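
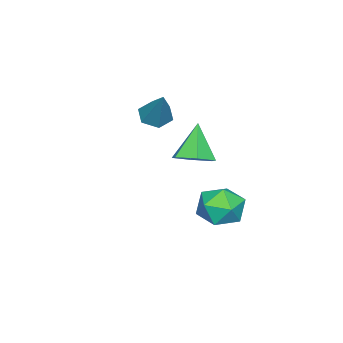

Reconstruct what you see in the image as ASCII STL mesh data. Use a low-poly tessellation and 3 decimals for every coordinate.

solid 
facet normal 0.507 0.161 -0.847
outer loop
vertex 2.797 1.267 1.896
vertex 2.031 1.71 1.522
vertex 2.686 2.214 2.01
endloop
endfacet
facet normal 0.573 -0.031 0.819
outer loop
vertex 2.797 1.267 1.896
vertex 2.686 2.214 2.01
vertex 1.089 1.41 3.098
endloop
endfacet
facet normal 0.507 0.161 -0.847
outer loop
vertex 2.686 2.214 2.01
vertex 2.031 1.71 1.522
vertex 1.921 2.657 1.636
endloop
endfacet
facet normal 0.093 0.731 0.676
outer loop
vertex 2.686 2.214 2.01
vertex 1.921 2.657 1.636
vertex 1.089 1.41 3.098
endloop
endfacet
facet normal 0.506 0.161 -0.847
outer loop
vertex 1.921 2.657 1.636
vertex 2.031 1.71 1.522
vertex 1.266 2.152 1.149
endloop
endfacet
facet normal -0.688 0.697 0.203
outer loop
vertex 1.921 2.657 1.636
vertex 1.266 2.152 1.149
vertex 1.089 1.41 3.098
endloop
endfacet
facet normal 0.506 0.162 -0.847
outer loop
vertex 1.266 2.152 1.149
vertex 2.031 1.71 1.522
vertex 1.376 1.206 1.034
endloop
endfacet
facet normal -0.987 -0.099 -0.127
outer loop
vertex 1.266 2.152 1.149
vertex 1.376 1.206 1.034
vertex 1.089 1.41 3.098
endloop
endfacet
facet normal 0.507 0.161 -0.847
outer loop
vertex 1.376 1.206 1.034
vertex 2.031 1.71 1.522
vertex 2.142 0.763 1.408
endloop
endfacet
facet normal -0.506 -0.862 0.015
outer loop
vertex 1.376 1.206 1.034
vertex 2.142 0.763 1.408
vertex 1.089 1.41 3.098
endloop
endfacet
facet normal 0.507 0.161 -0.847
outer loop
vertex 2.142 0.763 1.408
vertex 2.031 1.71 1.522
vertex 2.797 1.267 1.896
endloop
endfacet
facet normal 0.274 -0.829 0.488
outer loop
vertex 2.142 0.763 1.408
vertex 2.797 1.267 1.896
vertex 1.089 1.41 3.098
endloop
endfacet
facet normal -0.536 0.317 0.782
outer loop
vertex -1.117 2.558 -2.281
vertex -1.549 1.461 -2.133
vertex -0.549 1.786 -1.579
endloop
endfacet
facet normal 0.065 0.697 0.714
outer loop
vertex -1.117 2.558 -2.281
vertex -0.549 1.786 -1.579
vertex 0.068 2.484 -2.316
endloop
endfacet
facet normal 0.064 0.996 0.066
outer loop
vertex -1.117 2.558 -2.281
vertex 0.068 2.484 -2.316
vertex -0.55 2.591 -3.325
endloop
endfacet
facet normal -0.537 0.800 -0.266
outer loop
vertex -1.117 2.558 -2.281
vertex -0.55 2.591 -3.325
vertex -1.549 1.958 -3.212
endloop
endfacet
facet normal -0.908 0.381 0.176
outer loop
vertex -1.117 2.558 -2.281
vertex -1.549 1.958 -3.212
vertex -1.549 1.461 -2.133
endloop
endfacet
facet normal 0.616 0.246 0.749
outer loop
vertex 0.068 2.484 -2.316
vertex -0.549 1.786 -1.579
vertex 0.369 1.342 -2.188
endloop
endfacet
facet normal -0.356 -0.369 0.859
outer loop
vertex -0.549 1.786 -1.579
vertex -1.549 1.461 -2.133
vertex -0.63 0.709 -2.075
endloop
endfacet
facet normal -0.956 -0.266 -0.122
outer loop
vertex -1.549 1.461 -2.133
vertex -1.549 1.958 -3.212
vertex -1.248 0.816 -3.084
endloop
endfacet
facet normal -0.356 0.413 -0.838
outer loop
vertex -1.549 1.958 -3.212
vertex -0.55 2.591 -3.325
vertex -0.631 1.514 -3.821
endloop
endfacet
facet normal 0.615 0.729 -0.300
outer loop
vertex -0.55 2.591 -3.325
vertex 0.068 2.484 -2.316
vertex 0.369 1.839 -3.267
endloop
endfacet
facet normal 0.537 -0.800 0.266
outer loop
vertex -0.063 0.742 -3.119
vertex 0.369 1.342 -2.188
vertex -0.63 0.709 -2.075
endloop
endfacet
facet normal -0.064 -0.996 -0.066
outer loop
vertex -0.063 0.742 -3.119
vertex -0.63 0.709 -2.075
vertex -1.248 0.816 -3.084
endloop
endfacet
facet normal -0.065 -0.697 -0.714
outer loop
vertex -0.063 0.742 -3.119
vertex -1.248 0.816 -3.084
vertex -0.631 1.514 -3.821
endloop
endfacet
facet normal 0.536 -0.317 -0.782
outer loop
vertex -0.063 0.742 -3.119
vertex -0.631 1.514 -3.821
vertex 0.369 1.839 -3.267
endloop
endfacet
facet normal 0.908 -0.381 -0.176
outer loop
vertex -0.063 0.742 -3.119
vertex 0.369 1.839 -3.267
vertex 0.369 1.342 -2.188
endloop
endfacet
facet normal 0.356 -0.413 0.838
outer loop
vertex -0.63 0.709 -2.075
vertex 0.369 1.342 -2.188
vertex -0.549 1.786 -1.579
endloop
endfacet
facet normal -0.615 -0.729 0.300
outer loop
vertex -1.248 0.816 -3.084
vertex -0.63 0.709 -2.075
vertex -1.549 1.461 -2.133
endloop
endfacet
facet normal -0.616 -0.246 -0.749
outer loop
vertex -0.631 1.514 -3.821
vertex -1.248 0.816 -3.084
vertex -1.549 1.958 -3.212
endloop
endfacet
facet normal 0.356 0.369 -0.859
outer loop
vertex 0.369 1.839 -3.267
vertex -0.631 1.514 -3.821
vertex -0.55 2.591 -3.325
endloop
endfacet
facet normal 0.956 0.266 0.122
outer loop
vertex 0.369 1.342 -2.188
vertex 0.369 1.839 -3.267
vertex 0.068 2.484 -2.316
endloop
endfacet
facet normal -0.437 -0.415 -0.798
outer loop
vertex -1.1 -1.594 1.052
vertex -1.585 -2.022 1.54
vertex -1.814 -1.288 1.284
endloop
endfacet
facet normal 0.310 0.916 -0.254
outer loop
vertex -1.1 -1.594 1.052
vertex -1.814 -1.288 1.284
vertex -0.655 -1.138 3.24
endloop
endfacet
facet normal -0.436 -0.415 -0.799
outer loop
vertex -1.814 -1.288 1.284
vertex -1.585 -2.022 1.54
vertex -2.299 -1.716 1.771
endloop
endfacet
facet normal -0.501 0.833 0.233
outer loop
vertex -1.814 -1.288 1.284
vertex -2.299 -1.716 1.771
vertex -0.655 -1.138 3.24
endloop
endfacet
facet normal -0.436 -0.415 -0.799
outer loop
vertex -2.299 -1.716 1.771
vertex -1.585 -2.022 1.54
vertex -2.07 -2.45 2.027
endloop
endfacet
facet normal -0.675 0.046 0.737
outer loop
vertex -2.299 -1.716 1.771
vertex -2.07 -2.45 2.027
vertex -0.655 -1.138 3.24
endloop
endfacet
facet normal -0.436 -0.415 -0.799
outer loop
vertex -2.07 -2.45 2.027
vertex -1.585 -2.022 1.54
vertex -1.357 -2.755 1.796
endloop
endfacet
facet normal -0.037 -0.657 0.753
outer loop
vertex -2.07 -2.45 2.027
vertex -1.357 -2.755 1.796
vertex -0.655 -1.138 3.24
endloop
endfacet
facet normal -0.437 -0.415 -0.798
outer loop
vertex -1.357 -2.755 1.796
vertex -1.585 -2.022 1.54
vertex -0.872 -2.327 1.308
endloop
endfacet
facet normal 0.774 -0.574 0.266
outer loop
vertex -1.357 -2.755 1.796
vertex -0.872 -2.327 1.308
vertex -0.655 -1.138 3.24
endloop
endfacet
facet normal -0.437 -0.415 -0.798
outer loop
vertex -0.872 -2.327 1.308
vertex -1.585 -2.022 1.54
vertex -1.1 -1.594 1.052
endloop
endfacet
facet normal 0.948 0.212 -0.237
outer loop
vertex -0.872 -2.327 1.308
vertex -1.1 -1.594 1.052
vertex -0.655 -1.138 3.24
endloop
endfacet

endsolid


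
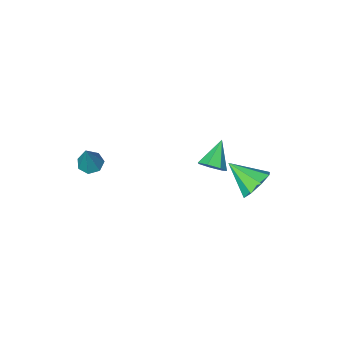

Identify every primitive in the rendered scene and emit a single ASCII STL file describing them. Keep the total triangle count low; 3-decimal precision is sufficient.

solid 
facet normal 0.658 0.448 -0.606
outer loop
vertex -2.449 1.351 -2.265
vertex -2.82 1.144 -2.821
vertex -2.882 1.735 -2.451
endloop
endfacet
facet normal -0.030 0.408 0.913
outer loop
vertex -2.449 1.351 -2.265
vertex -2.882 1.735 -2.451
vertex -3.8 0.476 -1.919
endloop
endfacet
facet normal 0.657 0.448 -0.606
outer loop
vertex -2.882 1.735 -2.451
vertex -2.82 1.144 -2.821
vertex -3.268 1.674 -2.915
endloop
endfacet
facet normal -0.628 0.643 0.438
outer loop
vertex -2.882 1.735 -2.451
vertex -3.268 1.674 -2.915
vertex -3.8 0.476 -1.919
endloop
endfacet
facet normal 0.657 0.448 -0.606
outer loop
vertex -3.268 1.674 -2.915
vertex -2.82 1.144 -2.821
vertex -3.318 1.214 -3.309
endloop
endfacet
facet normal -0.946 0.264 -0.188
outer loop
vertex -3.268 1.674 -2.915
vertex -3.318 1.214 -3.309
vertex -3.8 0.476 -1.919
endloop
endfacet
facet normal 0.657 0.448 -0.606
outer loop
vertex -3.318 1.214 -3.309
vertex -2.82 1.144 -2.821
vertex -2.993 0.701 -3.336
endloop
endfacet
facet normal -0.745 -0.446 -0.495
outer loop
vertex -3.318 1.214 -3.309
vertex -2.993 0.701 -3.336
vertex -3.8 0.476 -1.919
endloop
endfacet
facet normal 0.657 0.448 -0.606
outer loop
vertex -2.993 0.701 -3.336
vertex -2.82 1.144 -2.821
vertex -2.538 0.522 -2.975
endloop
endfacet
facet normal -0.175 -0.952 -0.251
outer loop
vertex -2.993 0.701 -3.336
vertex -2.538 0.522 -2.975
vertex -3.8 0.476 -1.919
endloop
endfacet
facet normal 0.657 0.448 -0.606
outer loop
vertex -2.538 0.522 -2.975
vertex -2.82 1.144 -2.821
vertex -2.296 0.811 -2.499
endloop
endfacet
facet normal 0.333 -0.872 0.360
outer loop
vertex -2.538 0.522 -2.975
vertex -2.296 0.811 -2.499
vertex -3.8 0.476 -1.919
endloop
endfacet
facet normal 0.657 0.449 -0.606
outer loop
vertex -2.296 0.811 -2.499
vertex -2.82 1.144 -2.821
vertex -2.449 1.351 -2.265
endloop
endfacet
facet normal 0.398 -0.267 0.878
outer loop
vertex -2.296 0.811 -2.499
vertex -2.449 1.351 -2.265
vertex -3.8 0.476 -1.919
endloop
endfacet
facet normal -0.287 -0.297 -0.911
outer loop
vertex 2.585 -0.431 -1.642
vertex 2.213 -0.844 -1.39
vertex 2.093 -0.265 -1.541
endloop
endfacet
facet normal 0.304 0.949 -0.081
outer loop
vertex 2.585 -0.431 -1.642
vertex 2.093 -0.265 -1.541
vertex 2.727 -0.316 0.23
endloop
endfacet
facet normal -0.288 -0.297 -0.910
outer loop
vertex 2.093 -0.265 -1.541
vertex 2.213 -0.844 -1.39
vertex 1.691 -0.534 -1.326
endloop
endfacet
facet normal -0.472 0.860 0.194
outer loop
vertex 2.093 -0.265 -1.541
vertex 1.691 -0.534 -1.326
vertex 2.727 -0.316 0.23
endloop
endfacet
facet normal -0.288 -0.298 -0.910
outer loop
vertex 1.691 -0.534 -1.326
vertex 2.213 -0.844 -1.39
vertex 1.683 -1.037 -1.159
endloop
endfacet
facet normal -0.830 0.188 0.526
outer loop
vertex 1.691 -0.534 -1.326
vertex 1.683 -1.037 -1.159
vertex 2.727 -0.316 0.23
endloop
endfacet
facet normal -0.289 -0.296 -0.910
outer loop
vertex 1.683 -1.037 -1.159
vertex 2.213 -0.844 -1.39
vertex 2.073 -1.394 -1.167
endloop
endfacet
facet normal -0.498 -0.558 0.664
outer loop
vertex 1.683 -1.037 -1.159
vertex 2.073 -1.394 -1.167
vertex 2.727 -0.316 0.23
endloop
endfacet
facet normal -0.289 -0.296 -0.911
outer loop
vertex 2.073 -1.394 -1.167
vertex 2.213 -0.844 -1.39
vertex 2.569 -1.336 -1.343
endloop
endfacet
facet normal 0.274 -0.819 0.504
outer loop
vertex 2.073 -1.394 -1.167
vertex 2.569 -1.336 -1.343
vertex 2.727 -0.316 0.23
endloop
endfacet
facet normal -0.288 -0.296 -0.911
outer loop
vertex 2.569 -1.336 -1.343
vertex 2.213 -0.844 -1.39
vertex 2.797 -0.908 -1.554
endloop
endfacet
facet normal 0.902 -0.398 0.167
outer loop
vertex 2.569 -1.336 -1.343
vertex 2.797 -0.908 -1.554
vertex 2.727 -0.316 0.23
endloop
endfacet
facet normal -0.288 -0.296 -0.911
outer loop
vertex 2.797 -0.908 -1.554
vertex 2.213 -0.844 -1.39
vertex 2.585 -0.431 -1.642
endloop
endfacet
facet normal 0.916 0.390 -0.093
outer loop
vertex 2.797 -0.908 -1.554
vertex 2.585 -0.431 -1.642
vertex 2.727 -0.316 0.23
endloop
endfacet
facet normal -0.390 0.752 -0.530
outer loop
vertex -3.015 3.882 -2.481
vertex -3.698 3.362 -2.716
vertex -3.535 3.921 -2.043
endloop
endfacet
facet normal 0.634 0.259 0.729
outer loop
vertex -3.015 3.882 -2.481
vertex -3.535 3.921 -2.043
vertex -3.042 2.098 -1.824
endloop
endfacet
facet normal -0.390 0.753 -0.531
outer loop
vertex -3.535 3.921 -2.043
vertex -3.698 3.362 -2.716
vertex -4.151 3.633 -1.999
endloop
endfacet
facet normal 0.013 0.123 0.992
outer loop
vertex -3.535 3.921 -2.043
vertex -4.151 3.633 -1.999
vertex -3.042 2.098 -1.824
endloop
endfacet
facet normal -0.391 0.751 -0.531
outer loop
vertex -4.151 3.633 -1.999
vertex -3.698 3.362 -2.716
vertex -4.501 3.185 -2.375
endloop
endfacet
facet normal -0.514 -0.279 0.811
outer loop
vertex -4.151 3.633 -1.999
vertex -4.501 3.185 -2.375
vertex -3.042 2.098 -1.824
endloop
endfacet
facet normal -0.391 0.753 -0.530
outer loop
vertex -4.501 3.185 -2.375
vertex -3.698 3.362 -2.716
vertex -4.381 2.842 -2.951
endloop
endfacet
facet normal -0.640 -0.712 0.290
outer loop
vertex -4.501 3.185 -2.375
vertex -4.381 2.842 -2.951
vertex -3.042 2.098 -1.824
endloop
endfacet
facet normal -0.390 0.752 -0.531
outer loop
vertex -4.381 2.842 -2.951
vertex -3.698 3.362 -2.716
vertex -3.861 2.802 -3.389
endloop
endfacet
facet normal -0.291 -0.920 -0.262
outer loop
vertex -4.381 2.842 -2.951
vertex -3.861 2.802 -3.389
vertex -3.042 2.098 -1.824
endloop
endfacet
facet normal -0.391 0.752 -0.531
outer loop
vertex -3.861 2.802 -3.389
vertex -3.698 3.362 -2.716
vertex -3.245 3.091 -3.433
endloop
endfacet
facet normal 0.330 -0.784 -0.526
outer loop
vertex -3.861 2.802 -3.389
vertex -3.245 3.091 -3.433
vertex -3.042 2.098 -1.824
endloop
endfacet
facet normal -0.390 0.752 -0.531
outer loop
vertex -3.245 3.091 -3.433
vertex -3.698 3.362 -2.716
vertex -2.895 3.538 -3.057
endloop
endfacet
facet normal 0.858 -0.382 -0.344
outer loop
vertex -3.245 3.091 -3.433
vertex -2.895 3.538 -3.057
vertex -3.042 2.098 -1.824
endloop
endfacet
facet normal -0.390 0.752 -0.531
outer loop
vertex -2.895 3.538 -3.057
vertex -3.698 3.362 -2.716
vertex -3.015 3.882 -2.481
endloop
endfacet
facet normal 0.983 0.050 0.175
outer loop
vertex -2.895 3.538 -3.057
vertex -3.015 3.882 -2.481
vertex -3.042 2.098 -1.824
endloop
endfacet

endsolid


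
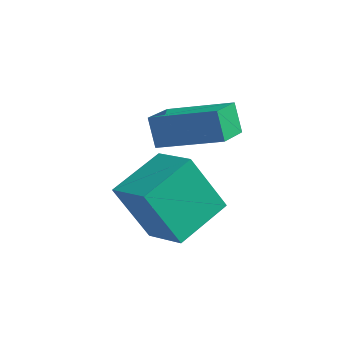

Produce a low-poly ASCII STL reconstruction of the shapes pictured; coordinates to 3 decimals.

solid 
facet normal -0.746 -0.614 -0.259
outer loop
vertex -1.048 0.799 3.95
vertex -1.898 1.918 3.745
vertex -0.726 0.851 2.899
endloop
endfacet
facet normal 0.599 -0.788 0.144
outer loop
vertex 0.818 2.122 3.435
vertex -1.048 0.799 3.95
vertex -0.726 0.851 2.899
endloop
endfacet
facet normal -0.746 -0.614 -0.259
outer loop
vertex -0.726 0.851 2.899
vertex -1.898 1.918 3.745
vertex -1.576 1.97 2.694
endloop
endfacet
facet normal 0.293 0.047 -0.955
outer loop
vertex -1.576 1.97 2.694
vertex 0.818 2.122 3.435
vertex -0.726 0.851 2.899
endloop
endfacet
facet normal -0.293 -0.047 0.955
outer loop
vertex -1.048 0.799 3.95
vertex -0.354 3.189 4.281
vertex -1.898 1.918 3.745
endloop
endfacet
facet normal 0.599 -0.788 0.144
outer loop
vertex 0.496 2.07 4.486
vertex -1.048 0.799 3.95
vertex 0.818 2.122 3.435
endloop
endfacet
facet normal -0.293 -0.047 0.955
outer loop
vertex 0.496 2.07 4.486
vertex -0.354 3.189 4.281
vertex -1.048 0.799 3.95
endloop
endfacet
facet normal -0.599 0.788 -0.144
outer loop
vertex -1.898 1.918 3.745
vertex -0.354 3.189 4.281
vertex -1.576 1.97 2.694
endloop
endfacet
facet normal 0.293 0.047 -0.955
outer loop
vertex -0.032 3.241 3.23
vertex 0.818 2.122 3.435
vertex -1.576 1.97 2.694
endloop
endfacet
facet normal -0.599 0.788 -0.144
outer loop
vertex -1.576 1.97 2.694
vertex -0.354 3.189 4.281
vertex -0.032 3.241 3.23
endloop
endfacet
facet normal 0.746 0.614 0.259
outer loop
vertex -0.032 3.241 3.23
vertex 0.496 2.07 4.486
vertex 0.818 2.122 3.435
endloop
endfacet
facet normal 0.746 0.614 0.259
outer loop
vertex -0.354 3.189 4.281
vertex 0.496 2.07 4.486
vertex -0.032 3.241 3.23
endloop
endfacet
facet normal -0.973 -0.133 -0.188
outer loop
vertex 0.728 -1.326 2.389
vertex 0.342 0.33 3.214
vertex 0.955 -0.334 0.506
endloop
endfacet
facet normal 0.205 -0.876 -0.437
outer loop
vertex 2.298 -0.15 0.766
vertex 0.728 -1.326 2.389
vertex 0.955 -0.334 0.506
endloop
endfacet
facet normal -0.973 -0.133 -0.188
outer loop
vertex 0.955 -0.334 0.506
vertex 0.342 0.33 3.214
vertex 0.569 1.322 1.332
endloop
endfacet
facet normal 0.107 0.464 -0.880
outer loop
vertex 0.569 1.322 1.332
vertex 2.298 -0.15 0.766
vertex 0.955 -0.334 0.506
endloop
endfacet
facet normal -0.107 -0.463 0.880
outer loop
vertex 0.728 -1.326 2.389
vertex 1.685 0.514 3.474
vertex 0.342 0.33 3.214
endloop
endfacet
facet normal 0.204 -0.876 -0.437
outer loop
vertex 2.071 -1.142 2.648
vertex 0.728 -1.326 2.389
vertex 2.298 -0.15 0.766
endloop
endfacet
facet normal -0.106 -0.464 0.880
outer loop
vertex 2.071 -1.142 2.648
vertex 1.685 0.514 3.474
vertex 0.728 -1.326 2.389
endloop
endfacet
facet normal -0.205 0.876 0.437
outer loop
vertex 0.342 0.33 3.214
vertex 1.685 0.514 3.474
vertex 0.569 1.322 1.332
endloop
endfacet
facet normal 0.106 0.463 -0.880
outer loop
vertex 1.912 1.506 1.591
vertex 2.298 -0.15 0.766
vertex 0.569 1.322 1.332
endloop
endfacet
facet normal -0.204 0.876 0.437
outer loop
vertex 0.569 1.322 1.332
vertex 1.685 0.514 3.474
vertex 1.912 1.506 1.591
endloop
endfacet
facet normal 0.973 0.133 0.188
outer loop
vertex 1.912 1.506 1.591
vertex 2.071 -1.142 2.648
vertex 2.298 -0.15 0.766
endloop
endfacet
facet normal 0.973 0.133 0.188
outer loop
vertex 1.685 0.514 3.474
vertex 2.071 -1.142 2.648
vertex 1.912 1.506 1.591
endloop
endfacet

endsolid


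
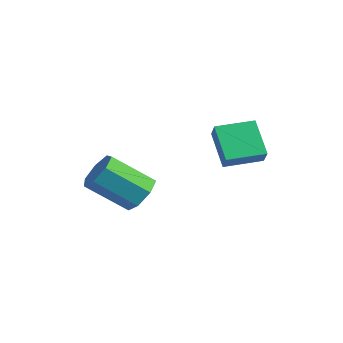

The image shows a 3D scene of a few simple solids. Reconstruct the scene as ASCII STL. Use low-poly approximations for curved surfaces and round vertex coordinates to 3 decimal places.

solid 
facet normal 0.580 0.547 -0.604
outer loop
vertex -0.893 -2.111 -0.986
vertex -1.234 -2.572 -1.731
vertex -1.557 -1.786 -1.33
endloop
endfacet
facet normal 0.010 0.737 0.676
outer loop
vertex -0.893 -2.111 -0.986
vertex -1.557 -1.786 -1.33
vertex -2.165 -3.307 0.336
endloop
endfacet
facet normal 0.011 0.736 0.676
outer loop
vertex -2.165 -3.307 0.336
vertex -1.557 -1.786 -1.33
vertex -2.829 -2.981 -0.008
endloop
endfacet
facet normal -0.581 -0.546 0.604
outer loop
vertex -2.165 -3.307 0.336
vertex -2.829 -2.981 -0.008
vertex -2.506 -3.768 -0.409
endloop
endfacet
facet normal 0.581 0.546 -0.603
outer loop
vertex -1.557 -1.786 -1.33
vertex -1.234 -2.572 -1.731
vertex -1.977 -2.052 -1.976
endloop
endfacet
facet normal -0.630 0.772 0.092
outer loop
vertex -1.557 -1.786 -1.33
vertex -1.977 -2.052 -1.976
vertex -2.829 -2.981 -0.008
endloop
endfacet
facet normal -0.630 0.771 0.091
outer loop
vertex -2.829 -2.981 -0.008
vertex -1.977 -2.052 -1.976
vertex -3.25 -3.248 -0.655
endloop
endfacet
facet normal -0.581 -0.546 0.603
outer loop
vertex -2.829 -2.981 -0.008
vertex -3.25 -3.248 -0.655
vertex -2.506 -3.768 -0.409
endloop
endfacet
facet normal 0.581 0.546 -0.603
outer loop
vertex -1.977 -2.052 -1.976
vertex -1.234 -2.572 -1.731
vertex -1.838 -2.71 -2.438
endloop
endfacet
facet normal -0.796 0.226 -0.562
outer loop
vertex -1.977 -2.052 -1.976
vertex -1.838 -2.71 -2.438
vertex -3.25 -3.248 -0.655
endloop
endfacet
facet normal -0.796 0.226 -0.562
outer loop
vertex -3.25 -3.248 -0.655
vertex -1.838 -2.71 -2.438
vertex -3.111 -3.906 -1.116
endloop
endfacet
facet normal -0.581 -0.546 0.604
outer loop
vertex -3.25 -3.248 -0.655
vertex -3.111 -3.906 -1.116
vertex -2.506 -3.768 -0.409
endloop
endfacet
facet normal 0.581 0.546 -0.603
outer loop
vertex -1.838 -2.71 -2.438
vertex -1.234 -2.572 -1.731
vertex -1.244 -3.264 -2.367
endloop
endfacet
facet normal -0.363 -0.490 -0.793
outer loop
vertex -1.838 -2.71 -2.438
vertex -1.244 -3.264 -2.367
vertex -3.111 -3.906 -1.116
endloop
endfacet
facet normal -0.362 -0.491 -0.792
outer loop
vertex -3.111 -3.906 -1.116
vertex -1.244 -3.264 -2.367
vertex -2.516 -4.46 -1.045
endloop
endfacet
facet normal -0.581 -0.546 0.604
outer loop
vertex -3.111 -3.906 -1.116
vertex -2.516 -4.46 -1.045
vertex -2.506 -3.768 -0.409
endloop
endfacet
facet normal 0.581 0.546 -0.603
outer loop
vertex -1.244 -3.264 -2.367
vertex -1.234 -2.572 -1.731
vertex -0.642 -3.297 -1.817
endloop
endfacet
facet normal 0.344 -0.837 -0.426
outer loop
vertex -1.244 -3.264 -2.367
vertex -0.642 -3.297 -1.817
vertex -2.516 -4.46 -1.045
endloop
endfacet
facet normal 0.344 -0.837 -0.426
outer loop
vertex -2.516 -4.46 -1.045
vertex -0.642 -3.297 -1.817
vertex -1.914 -4.493 -0.495
endloop
endfacet
facet normal -0.581 -0.546 0.603
outer loop
vertex -2.516 -4.46 -1.045
vertex -1.914 -4.493 -0.495
vertex -2.506 -3.768 -0.409
endloop
endfacet
facet normal 0.581 0.546 -0.604
outer loop
vertex -0.642 -3.297 -1.817
vertex -1.234 -2.572 -1.731
vertex -0.486 -2.784 -1.203
endloop
endfacet
facet normal 0.791 -0.553 0.261
outer loop
vertex -0.642 -3.297 -1.817
vertex -0.486 -2.784 -1.203
vertex -1.914 -4.493 -0.495
endloop
endfacet
facet normal 0.791 -0.553 0.261
outer loop
vertex -1.914 -4.493 -0.495
vertex -0.486 -2.784 -1.203
vertex -1.758 -3.98 0.119
endloop
endfacet
facet normal -0.581 -0.546 0.604
outer loop
vertex -1.914 -4.493 -0.495
vertex -1.758 -3.98 0.119
vertex -2.506 -3.768 -0.409
endloop
endfacet
facet normal 0.581 0.546 -0.604
outer loop
vertex -0.486 -2.784 -1.203
vertex -1.234 -2.572 -1.731
vertex -0.893 -2.111 -0.986
endloop
endfacet
facet normal 0.643 0.147 0.752
outer loop
vertex -0.486 -2.784 -1.203
vertex -0.893 -2.111 -0.986
vertex -1.758 -3.98 0.119
endloop
endfacet
facet normal 0.643 0.147 0.752
outer loop
vertex -1.758 -3.98 0.119
vertex -0.893 -2.111 -0.986
vertex -2.165 -3.307 0.336
endloop
endfacet
facet normal -0.581 -0.546 0.604
outer loop
vertex -1.758 -3.98 0.119
vertex -2.165 -3.307 0.336
vertex -2.506 -3.768 -0.409
endloop
endfacet
facet normal -0.711 0.335 0.618
outer loop
vertex 1.271 -1.031 2.582
vertex 2.045 0.423 2.684
vertex 0.795 -0.728 1.869
endloop
endfacet
facet normal -0.469 -0.881 -0.061
outer loop
vertex 2.055 -1.323 0.776
vertex 1.271 -1.031 2.582
vertex 0.795 -0.728 1.869
endloop
endfacet
facet normal -0.712 0.336 0.617
outer loop
vertex 0.795 -0.728 1.869
vertex 2.045 0.423 2.684
vertex 1.569 0.726 1.97
endloop
endfacet
facet normal -0.523 0.333 -0.784
outer loop
vertex 1.569 0.726 1.97
vertex 2.055 -1.323 0.776
vertex 0.795 -0.728 1.869
endloop
endfacet
facet normal 0.523 -0.333 0.784
outer loop
vertex 1.271 -1.031 2.582
vertex 3.305 -0.172 1.591
vertex 2.045 0.423 2.684
endloop
endfacet
facet normal -0.469 -0.881 -0.061
outer loop
vertex 2.531 -1.626 1.49
vertex 1.271 -1.031 2.582
vertex 2.055 -1.323 0.776
endloop
endfacet
facet normal 0.523 -0.333 0.785
outer loop
vertex 2.531 -1.626 1.49
vertex 3.305 -0.172 1.591
vertex 1.271 -1.031 2.582
endloop
endfacet
facet normal 0.469 0.881 0.061
outer loop
vertex 2.045 0.423 2.684
vertex 3.305 -0.172 1.591
vertex 1.569 0.726 1.97
endloop
endfacet
facet normal -0.523 0.333 -0.785
outer loop
vertex 2.829 0.131 0.878
vertex 2.055 -1.323 0.776
vertex 1.569 0.726 1.97
endloop
endfacet
facet normal 0.469 0.881 0.061
outer loop
vertex 1.569 0.726 1.97
vertex 3.305 -0.172 1.591
vertex 2.829 0.131 0.878
endloop
endfacet
facet normal 0.712 -0.336 -0.617
outer loop
vertex 2.829 0.131 0.878
vertex 2.531 -1.626 1.49
vertex 2.055 -1.323 0.776
endloop
endfacet
facet normal 0.711 -0.336 -0.618
outer loop
vertex 3.305 -0.172 1.591
vertex 2.531 -1.626 1.49
vertex 2.829 0.131 0.878
endloop
endfacet

endsolid


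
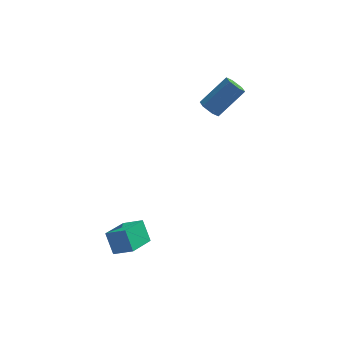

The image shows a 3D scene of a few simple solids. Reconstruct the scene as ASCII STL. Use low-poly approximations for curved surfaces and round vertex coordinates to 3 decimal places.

solid 
facet normal -0.630 -0.396 -0.668
outer loop
vertex 0.659 3.485 1.242
vertex 0.403 3.233 1.633
vertex 0.252 3.72 1.487
endloop
endfacet
facet normal 0.113 0.804 -0.584
outer loop
vertex 0.659 3.485 1.242
vertex 0.252 3.72 1.487
vertex 1.732 4.158 2.376
endloop
endfacet
facet normal 0.113 0.804 -0.584
outer loop
vertex 1.732 4.158 2.376
vertex 0.252 3.72 1.487
vertex 1.325 4.393 2.621
endloop
endfacet
facet normal 0.631 0.397 0.666
outer loop
vertex 1.732 4.158 2.376
vertex 1.325 4.393 2.621
vertex 1.477 3.907 2.767
endloop
endfacet
facet normal -0.632 -0.396 -0.666
outer loop
vertex 0.252 3.72 1.487
vertex 0.403 3.233 1.633
vertex -0.003 3.469 1.878
endloop
endfacet
facet normal -0.608 0.787 0.108
outer loop
vertex 0.252 3.72 1.487
vertex -0.003 3.469 1.878
vertex 1.325 4.393 2.621
endloop
endfacet
facet normal -0.608 0.787 0.108
outer loop
vertex 1.325 4.393 2.621
vertex -0.003 3.469 1.878
vertex 1.07 4.142 3.012
endloop
endfacet
facet normal 0.631 0.397 0.666
outer loop
vertex 1.325 4.393 2.621
vertex 1.07 4.142 3.012
vertex 1.477 3.907 2.767
endloop
endfacet
facet normal -0.632 -0.396 -0.666
outer loop
vertex -0.003 3.469 1.878
vertex 0.403 3.233 1.633
vertex 0.148 2.982 2.024
endloop
endfacet
facet normal -0.721 -0.016 0.692
outer loop
vertex -0.003 3.469 1.878
vertex 0.148 2.982 2.024
vertex 1.07 4.142 3.012
endloop
endfacet
facet normal -0.721 -0.016 0.692
outer loop
vertex 1.07 4.142 3.012
vertex 0.148 2.982 2.024
vertex 1.221 3.655 3.158
endloop
endfacet
facet normal 0.630 0.396 0.668
outer loop
vertex 1.07 4.142 3.012
vertex 1.221 3.655 3.158
vertex 1.477 3.907 2.767
endloop
endfacet
facet normal -0.631 -0.397 -0.666
outer loop
vertex 0.148 2.982 2.024
vertex 0.403 3.233 1.633
vertex 0.555 2.747 1.779
endloop
endfacet
facet normal -0.113 -0.804 0.584
outer loop
vertex 0.148 2.982 2.024
vertex 0.555 2.747 1.779
vertex 1.221 3.655 3.158
endloop
endfacet
facet normal -0.113 -0.804 0.584
outer loop
vertex 1.221 3.655 3.158
vertex 0.555 2.747 1.779
vertex 1.628 3.42 2.913
endloop
endfacet
facet normal 0.630 0.396 0.668
outer loop
vertex 1.221 3.655 3.158
vertex 1.628 3.42 2.913
vertex 1.477 3.907 2.767
endloop
endfacet
facet normal -0.631 -0.397 -0.666
outer loop
vertex 0.555 2.747 1.779
vertex 0.403 3.233 1.633
vertex 0.81 2.998 1.388
endloop
endfacet
facet normal 0.608 -0.787 -0.108
outer loop
vertex 0.555 2.747 1.779
vertex 0.81 2.998 1.388
vertex 1.628 3.42 2.913
endloop
endfacet
facet normal 0.608 -0.787 -0.108
outer loop
vertex 1.628 3.42 2.913
vertex 0.81 2.998 1.388
vertex 1.883 3.671 2.522
endloop
endfacet
facet normal 0.632 0.396 0.666
outer loop
vertex 1.628 3.42 2.913
vertex 1.883 3.671 2.522
vertex 1.477 3.907 2.767
endloop
endfacet
facet normal -0.630 -0.396 -0.668
outer loop
vertex 0.81 2.998 1.388
vertex 0.403 3.233 1.633
vertex 0.659 3.485 1.242
endloop
endfacet
facet normal 0.721 0.016 -0.692
outer loop
vertex 0.81 2.998 1.388
vertex 0.659 3.485 1.242
vertex 1.883 3.671 2.522
endloop
endfacet
facet normal 0.721 0.016 -0.692
outer loop
vertex 1.883 3.671 2.522
vertex 0.659 3.485 1.242
vertex 1.732 4.158 2.376
endloop
endfacet
facet normal 0.632 0.396 0.666
outer loop
vertex 1.883 3.671 2.522
vertex 1.732 4.158 2.376
vertex 1.477 3.907 2.767
endloop
endfacet
facet normal -0.339 0.482 0.808
outer loop
vertex -2.716 -1.866 -1.997
vertex -2.107 -0.649 -2.468
vertex -3.556 -1.635 -2.488
endloop
endfacet
facet normal -0.423 -0.845 0.327
outer loop
vertex -3.193 -2.151 -3.352
vertex -2.716 -1.866 -1.997
vertex -3.556 -1.635 -2.488
endloop
endfacet
facet normal -0.339 0.482 0.808
outer loop
vertex -3.556 -1.635 -2.488
vertex -2.107 -0.649 -2.468
vertex -2.947 -0.418 -2.959
endloop
endfacet
facet normal -0.840 0.231 -0.491
outer loop
vertex -2.947 -0.418 -2.959
vertex -3.193 -2.151 -3.352
vertex -3.556 -1.635 -2.488
endloop
endfacet
facet normal 0.840 -0.231 0.491
outer loop
vertex -2.716 -1.866 -1.997
vertex -1.744 -1.165 -3.332
vertex -2.107 -0.649 -2.468
endloop
endfacet
facet normal -0.423 -0.845 0.327
outer loop
vertex -2.353 -2.382 -2.861
vertex -2.716 -1.866 -1.997
vertex -3.193 -2.151 -3.352
endloop
endfacet
facet normal 0.840 -0.231 0.491
outer loop
vertex -2.353 -2.382 -2.861
vertex -1.744 -1.165 -3.332
vertex -2.716 -1.866 -1.997
endloop
endfacet
facet normal 0.423 0.845 -0.327
outer loop
vertex -2.107 -0.649 -2.468
vertex -1.744 -1.165 -3.332
vertex -2.947 -0.418 -2.959
endloop
endfacet
facet normal -0.840 0.231 -0.491
outer loop
vertex -2.584 -0.934 -3.823
vertex -3.193 -2.151 -3.352
vertex -2.947 -0.418 -2.959
endloop
endfacet
facet normal 0.423 0.845 -0.327
outer loop
vertex -2.947 -0.418 -2.959
vertex -1.744 -1.165 -3.332
vertex -2.584 -0.934 -3.823
endloop
endfacet
facet normal 0.339 -0.482 -0.808
outer loop
vertex -2.584 -0.934 -3.823
vertex -2.353 -2.382 -2.861
vertex -3.193 -2.151 -3.352
endloop
endfacet
facet normal 0.339 -0.482 -0.808
outer loop
vertex -1.744 -1.165 -3.332
vertex -2.353 -2.382 -2.861
vertex -2.584 -0.934 -3.823
endloop
endfacet

endsolid


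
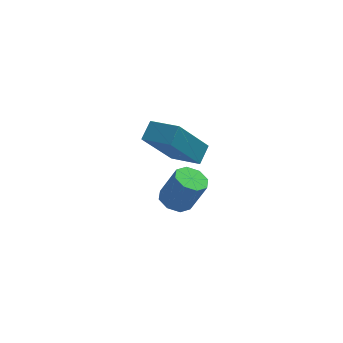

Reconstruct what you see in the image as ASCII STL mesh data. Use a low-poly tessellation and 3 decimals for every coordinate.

solid 
facet normal -0.446 -0.428 0.786
outer loop
vertex 1.08 1.672 2.16
vertex 0.077 2.289 1.927
vertex 0.817 1.063 1.679
endloop
endfacet
facet normal 0.835 -0.514 0.194
outer loop
vertex 1.763 1.971 0.013
vertex 1.08 1.672 2.16
vertex 0.817 1.063 1.679
endloop
endfacet
facet normal -0.446 -0.428 0.786
outer loop
vertex 0.817 1.063 1.679
vertex 0.077 2.289 1.927
vertex -0.186 1.68 1.446
endloop
endfacet
facet normal -0.321 -0.743 -0.587
outer loop
vertex -0.186 1.68 1.446
vertex 1.763 1.971 0.013
vertex 0.817 1.063 1.679
endloop
endfacet
facet normal 0.321 0.743 0.587
outer loop
vertex 1.08 1.672 2.16
vertex 1.023 3.197 0.261
vertex 0.077 2.289 1.927
endloop
endfacet
facet normal 0.835 -0.514 0.194
outer loop
vertex 2.026 2.58 0.494
vertex 1.08 1.672 2.16
vertex 1.763 1.971 0.013
endloop
endfacet
facet normal 0.321 0.743 0.587
outer loop
vertex 2.026 2.58 0.494
vertex 1.023 3.197 0.261
vertex 1.08 1.672 2.16
endloop
endfacet
facet normal -0.835 0.514 -0.194
outer loop
vertex 0.077 2.289 1.927
vertex 1.023 3.197 0.261
vertex -0.186 1.68 1.446
endloop
endfacet
facet normal -0.321 -0.743 -0.587
outer loop
vertex 0.76 2.588 -0.22
vertex 1.763 1.971 0.013
vertex -0.186 1.68 1.446
endloop
endfacet
facet normal -0.835 0.514 -0.194
outer loop
vertex -0.186 1.68 1.446
vertex 1.023 3.197 0.261
vertex 0.76 2.588 -0.22
endloop
endfacet
facet normal 0.446 0.428 -0.786
outer loop
vertex 0.76 2.588 -0.22
vertex 2.026 2.58 0.494
vertex 1.763 1.971 0.013
endloop
endfacet
facet normal 0.446 0.428 -0.786
outer loop
vertex 1.023 3.197 0.261
vertex 2.026 2.58 0.494
vertex 0.76 2.588 -0.22
endloop
endfacet
facet normal -0.410 0.081 -0.909
outer loop
vertex 1.384 3.365 -3.589
vertex 0.837 3.616 -3.32
vertex 1.401 3.868 -3.552
endloop
endfacet
facet normal 0.911 -0.001 -0.412
outer loop
vertex 1.384 3.365 -3.589
vertex 1.401 3.868 -3.552
vertex 1.971 3.252 -2.29
endloop
endfacet
facet normal 0.912 0.001 -0.411
outer loop
vertex 1.971 3.252 -2.29
vertex 1.401 3.868 -3.552
vertex 1.987 3.755 -2.253
endloop
endfacet
facet normal 0.411 -0.080 0.908
outer loop
vertex 1.971 3.252 -2.29
vertex 1.987 3.755 -2.253
vertex 1.423 3.504 -2.02
endloop
endfacet
facet normal -0.409 0.078 -0.909
outer loop
vertex 1.401 3.868 -3.552
vertex 0.837 3.616 -3.32
vertex 1.087 4.224 -3.38
endloop
endfacet
facet normal 0.668 0.705 -0.240
outer loop
vertex 1.401 3.868 -3.552
vertex 1.087 4.224 -3.38
vertex 1.987 3.755 -2.253
endloop
endfacet
facet normal 0.668 0.704 -0.241
outer loop
vertex 1.987 3.755 -2.253
vertex 1.087 4.224 -3.38
vertex 1.673 4.112 -2.081
endloop
endfacet
facet normal 0.410 -0.077 0.909
outer loop
vertex 1.987 3.755 -2.253
vertex 1.673 4.112 -2.081
vertex 1.423 3.504 -2.02
endloop
endfacet
facet normal -0.410 0.079 -0.909
outer loop
vertex 1.087 4.224 -3.38
vertex 0.837 3.616 -3.32
vertex 0.626 4.224 -3.172
endloop
endfacet
facet normal 0.032 0.997 0.071
outer loop
vertex 1.087 4.224 -3.38
vertex 0.626 4.224 -3.172
vertex 1.673 4.112 -2.081
endloop
endfacet
facet normal 0.032 0.997 0.071
outer loop
vertex 1.673 4.112 -2.081
vertex 0.626 4.224 -3.172
vertex 1.213 4.112 -1.873
endloop
endfacet
facet normal 0.411 -0.078 0.908
outer loop
vertex 1.673 4.112 -2.081
vertex 1.213 4.112 -1.873
vertex 1.423 3.504 -2.02
endloop
endfacet
facet normal -0.411 0.078 -0.908
outer loop
vertex 0.626 4.224 -3.172
vertex 0.837 3.616 -3.32
vertex 0.289 3.868 -3.05
endloop
endfacet
facet normal -0.621 0.705 0.342
outer loop
vertex 0.626 4.224 -3.172
vertex 0.289 3.868 -3.05
vertex 1.213 4.112 -1.873
endloop
endfacet
facet normal -0.622 0.704 0.342
outer loop
vertex 1.213 4.112 -1.873
vertex 0.289 3.868 -3.05
vertex 0.876 3.755 -1.751
endloop
endfacet
facet normal 0.411 -0.078 0.908
outer loop
vertex 1.213 4.112 -1.873
vertex 0.876 3.755 -1.751
vertex 1.423 3.504 -2.02
endloop
endfacet
facet normal -0.411 0.080 -0.908
outer loop
vertex 0.289 3.868 -3.05
vertex 0.837 3.616 -3.32
vertex 0.273 3.365 -3.087
endloop
endfacet
facet normal -0.911 -0.001 0.412
outer loop
vertex 0.289 3.868 -3.05
vertex 0.273 3.365 -3.087
vertex 0.876 3.755 -1.751
endloop
endfacet
facet normal -0.912 0.001 0.411
outer loop
vertex 0.876 3.755 -1.751
vertex 0.273 3.365 -3.087
vertex 0.859 3.252 -1.788
endloop
endfacet
facet normal 0.410 -0.081 0.909
outer loop
vertex 0.876 3.755 -1.751
vertex 0.859 3.252 -1.788
vertex 1.423 3.504 -2.02
endloop
endfacet
facet normal -0.410 0.077 -0.909
outer loop
vertex 0.273 3.365 -3.087
vertex 0.837 3.616 -3.32
vertex 0.587 3.008 -3.259
endloop
endfacet
facet normal -0.669 -0.704 0.240
outer loop
vertex 0.273 3.365 -3.087
vertex 0.587 3.008 -3.259
vertex 0.859 3.252 -1.788
endloop
endfacet
facet normal -0.667 -0.705 0.240
outer loop
vertex 0.859 3.252 -1.788
vertex 0.587 3.008 -3.259
vertex 1.173 2.896 -1.96
endloop
endfacet
facet normal 0.409 -0.078 0.909
outer loop
vertex 0.859 3.252 -1.788
vertex 1.173 2.896 -1.96
vertex 1.423 3.504 -2.02
endloop
endfacet
facet normal -0.411 0.078 -0.908
outer loop
vertex 0.587 3.008 -3.259
vertex 0.837 3.616 -3.32
vertex 1.047 3.008 -3.467
endloop
endfacet
facet normal -0.032 -0.997 -0.071
outer loop
vertex 0.587 3.008 -3.259
vertex 1.047 3.008 -3.467
vertex 1.173 2.896 -1.96
endloop
endfacet
facet normal -0.032 -0.997 -0.071
outer loop
vertex 1.173 2.896 -1.96
vertex 1.047 3.008 -3.467
vertex 1.634 2.896 -2.168
endloop
endfacet
facet normal 0.410 -0.079 0.909
outer loop
vertex 1.173 2.896 -1.96
vertex 1.634 2.896 -2.168
vertex 1.423 3.504 -2.02
endloop
endfacet
facet normal -0.411 0.078 -0.908
outer loop
vertex 1.047 3.008 -3.467
vertex 0.837 3.616 -3.32
vertex 1.384 3.365 -3.589
endloop
endfacet
facet normal 0.622 -0.704 -0.342
outer loop
vertex 1.047 3.008 -3.467
vertex 1.384 3.365 -3.589
vertex 1.634 2.896 -2.168
endloop
endfacet
facet normal 0.621 -0.705 -0.342
outer loop
vertex 1.634 2.896 -2.168
vertex 1.384 3.365 -3.589
vertex 1.971 3.252 -2.29
endloop
endfacet
facet normal 0.411 -0.078 0.908
outer loop
vertex 1.634 2.896 -2.168
vertex 1.971 3.252 -2.29
vertex 1.423 3.504 -2.02
endloop
endfacet

endsolid


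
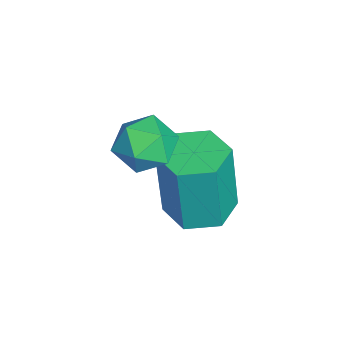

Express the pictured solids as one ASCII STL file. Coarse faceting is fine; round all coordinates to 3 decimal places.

solid 
facet normal -0.031 0.072 -0.997
outer loop
vertex 1.059 -1.81 -1.071
vertex 0.345 -2.342 -1.087
vertex 0.242 -1.46 -1.02
endloop
endfacet
facet normal 0.396 0.917 0.053
outer loop
vertex 1.059 -1.81 -1.071
vertex 0.242 -1.46 -1.02
vertex 1.129 -1.967 1.102
endloop
endfacet
facet normal 0.396 0.917 0.053
outer loop
vertex 1.129 -1.967 1.102
vertex 0.242 -1.46 -1.02
vertex 0.312 -1.617 1.153
endloop
endfacet
facet normal 0.032 -0.071 0.997
outer loop
vertex 1.129 -1.967 1.102
vertex 0.312 -1.617 1.153
vertex 0.415 -2.498 1.087
endloop
endfacet
facet normal -0.033 0.072 -0.997
outer loop
vertex 0.242 -1.46 -1.02
vertex 0.345 -2.342 -1.087
vertex -0.472 -1.992 -1.035
endloop
endfacet
facet normal -0.597 0.799 0.077
outer loop
vertex 0.242 -1.46 -1.02
vertex -0.472 -1.992 -1.035
vertex 0.312 -1.617 1.153
endloop
endfacet
facet normal -0.597 0.799 0.077
outer loop
vertex 0.312 -1.617 1.153
vertex -0.472 -1.992 -1.035
vertex -0.401 -2.148 1.138
endloop
endfacet
facet normal 0.032 -0.071 0.997
outer loop
vertex 0.312 -1.617 1.153
vertex -0.401 -2.148 1.138
vertex 0.415 -2.498 1.087
endloop
endfacet
facet normal -0.033 0.072 -0.997
outer loop
vertex -0.472 -1.992 -1.035
vertex 0.345 -2.342 -1.087
vertex -0.369 -2.873 -1.102
endloop
endfacet
facet normal -0.993 -0.118 0.024
outer loop
vertex -0.472 -1.992 -1.035
vertex -0.369 -2.873 -1.102
vertex -0.401 -2.148 1.138
endloop
endfacet
facet normal -0.993 -0.117 0.024
outer loop
vertex -0.401 -2.148 1.138
vertex -0.369 -2.873 -1.102
vertex -0.299 -3.03 1.071
endloop
endfacet
facet normal 0.031 -0.072 0.997
outer loop
vertex -0.401 -2.148 1.138
vertex -0.299 -3.03 1.071
vertex 0.415 -2.498 1.087
endloop
endfacet
facet normal -0.032 0.071 -0.997
outer loop
vertex -0.369 -2.873 -1.102
vertex 0.345 -2.342 -1.087
vertex 0.448 -3.223 -1.153
endloop
endfacet
facet normal -0.396 -0.917 -0.053
outer loop
vertex -0.369 -2.873 -1.102
vertex 0.448 -3.223 -1.153
vertex -0.299 -3.03 1.071
endloop
endfacet
facet normal -0.396 -0.917 -0.053
outer loop
vertex -0.299 -3.03 1.071
vertex 0.448 -3.223 -1.153
vertex 0.518 -3.38 1.02
endloop
endfacet
facet normal 0.031 -0.072 0.997
outer loop
vertex -0.299 -3.03 1.071
vertex 0.518 -3.38 1.02
vertex 0.415 -2.498 1.087
endloop
endfacet
facet normal -0.032 0.071 -0.997
outer loop
vertex 0.448 -3.223 -1.153
vertex 0.345 -2.342 -1.087
vertex 1.161 -2.692 -1.138
endloop
endfacet
facet normal 0.597 -0.799 -0.077
outer loop
vertex 0.448 -3.223 -1.153
vertex 1.161 -2.692 -1.138
vertex 0.518 -3.38 1.02
endloop
endfacet
facet normal 0.597 -0.799 -0.077
outer loop
vertex 0.518 -3.38 1.02
vertex 1.161 -2.692 -1.138
vertex 1.232 -2.848 1.035
endloop
endfacet
facet normal 0.033 -0.072 0.997
outer loop
vertex 0.518 -3.38 1.02
vertex 1.232 -2.848 1.035
vertex 0.415 -2.498 1.087
endloop
endfacet
facet normal -0.031 0.072 -0.997
outer loop
vertex 1.161 -2.692 -1.138
vertex 0.345 -2.342 -1.087
vertex 1.059 -1.81 -1.071
endloop
endfacet
facet normal 0.993 0.117 -0.024
outer loop
vertex 1.161 -2.692 -1.138
vertex 1.059 -1.81 -1.071
vertex 1.232 -2.848 1.035
endloop
endfacet
facet normal 0.993 0.118 -0.023
outer loop
vertex 1.232 -2.848 1.035
vertex 1.059 -1.81 -1.071
vertex 1.129 -1.967 1.102
endloop
endfacet
facet normal 0.033 -0.072 0.997
outer loop
vertex 1.232 -2.848 1.035
vertex 1.129 -1.967 1.102
vertex 0.415 -2.498 1.087
endloop
endfacet
facet normal -0.066 0.077 0.995
outer loop
vertex 1.342 -3.177 2.64
vertex 0.545 -3.407 2.605
vertex 1.139 -3.981 2.689
endloop
endfacet
facet normal 0.596 -0.102 0.796
outer loop
vertex 1.342 -3.177 2.64
vertex 1.139 -3.981 2.689
vertex 1.791 -3.744 2.231
endloop
endfacet
facet normal 0.840 0.406 0.359
outer loop
vertex 1.342 -3.177 2.64
vertex 1.791 -3.744 2.231
vertex 1.599 -3.024 1.865
endloop
endfacet
facet normal 0.330 0.899 0.287
outer loop
vertex 1.342 -3.177 2.64
vertex 1.599 -3.024 1.865
vertex 0.829 -2.815 2.096
endloop
endfacet
facet normal -0.231 0.696 0.680
outer loop
vertex 1.342 -3.177 2.64
vertex 0.829 -2.815 2.096
vertex 0.545 -3.407 2.605
endloop
endfacet
facet normal 0.559 -0.711 0.427
outer loop
vertex 1.791 -3.744 2.231
vertex 1.139 -3.981 2.689
vertex 1.271 -4.325 1.944
endloop
endfacet
facet normal -0.513 -0.422 0.748
outer loop
vertex 1.139 -3.981 2.689
vertex 0.545 -3.407 2.605
vertex 0.501 -4.116 2.175
endloop
endfacet
facet normal -0.779 0.579 0.239
outer loop
vertex 0.545 -3.407 2.605
vertex 0.829 -2.815 2.096
vertex 0.309 -3.396 1.809
endloop
endfacet
facet normal 0.128 0.909 -0.397
outer loop
vertex 0.829 -2.815 2.096
vertex 1.599 -3.024 1.865
vertex 0.961 -3.159 1.351
endloop
endfacet
facet normal 0.953 0.111 -0.281
outer loop
vertex 1.599 -3.024 1.865
vertex 1.791 -3.744 2.231
vertex 1.555 -3.733 1.435
endloop
endfacet
facet normal -0.330 -0.899 -0.287
outer loop
vertex 0.758 -3.963 1.4
vertex 1.271 -4.325 1.944
vertex 0.501 -4.116 2.175
endloop
endfacet
facet normal -0.840 -0.406 -0.359
outer loop
vertex 0.758 -3.963 1.4
vertex 0.501 -4.116 2.175
vertex 0.309 -3.396 1.809
endloop
endfacet
facet normal -0.596 0.102 -0.796
outer loop
vertex 0.758 -3.963 1.4
vertex 0.309 -3.396 1.809
vertex 0.961 -3.159 1.351
endloop
endfacet
facet normal 0.066 -0.077 -0.995
outer loop
vertex 0.758 -3.963 1.4
vertex 0.961 -3.159 1.351
vertex 1.555 -3.733 1.435
endloop
endfacet
facet normal 0.231 -0.696 -0.680
outer loop
vertex 0.758 -3.963 1.4
vertex 1.555 -3.733 1.435
vertex 1.271 -4.325 1.944
endloop
endfacet
facet normal -0.128 -0.909 0.397
outer loop
vertex 0.501 -4.116 2.175
vertex 1.271 -4.325 1.944
vertex 1.139 -3.981 2.689
endloop
endfacet
facet normal -0.953 -0.111 0.281
outer loop
vertex 0.309 -3.396 1.809
vertex 0.501 -4.116 2.175
vertex 0.545 -3.407 2.605
endloop
endfacet
facet normal -0.559 0.711 -0.427
outer loop
vertex 0.961 -3.159 1.351
vertex 0.309 -3.396 1.809
vertex 0.829 -2.815 2.096
endloop
endfacet
facet normal 0.513 0.422 -0.748
outer loop
vertex 1.555 -3.733 1.435
vertex 0.961 -3.159 1.351
vertex 1.599 -3.024 1.865
endloop
endfacet
facet normal 0.779 -0.579 -0.239
outer loop
vertex 1.271 -4.325 1.944
vertex 1.555 -3.733 1.435
vertex 1.791 -3.744 2.231
endloop
endfacet

endsolid


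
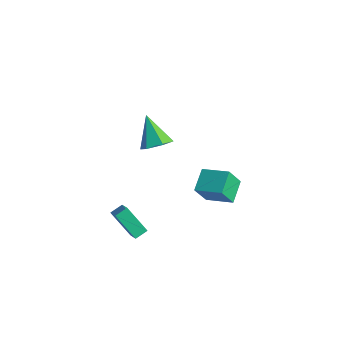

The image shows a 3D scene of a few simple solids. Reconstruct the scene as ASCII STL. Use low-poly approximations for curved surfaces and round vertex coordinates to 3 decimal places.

solid 
facet normal -0.897 -0.333 -0.291
outer loop
vertex -1.209 0.498 -3.519
vertex -1.884 1.743 -2.865
vertex -1.061 1.3 -4.895
endloop
endfacet
facet normal 0.433 -0.798 -0.419
outer loop
vertex 0.544 1.897 -4.375
vertex -1.209 0.498 -3.519
vertex -1.061 1.3 -4.895
endloop
endfacet
facet normal -0.897 -0.334 -0.291
outer loop
vertex -1.061 1.3 -4.895
vertex -1.884 1.743 -2.865
vertex -1.736 2.545 -4.242
endloop
endfacet
facet normal 0.092 0.501 -0.860
outer loop
vertex -1.736 2.545 -4.242
vertex 0.544 1.897 -4.375
vertex -1.061 1.3 -4.895
endloop
endfacet
facet normal -0.092 -0.502 0.860
outer loop
vertex -1.209 0.498 -3.519
vertex -0.279 2.34 -2.345
vertex -1.884 1.743 -2.865
endloop
endfacet
facet normal 0.433 -0.798 -0.419
outer loop
vertex 0.396 1.095 -2.998
vertex -1.209 0.498 -3.519
vertex 0.544 1.897 -4.375
endloop
endfacet
facet normal -0.093 -0.501 0.860
outer loop
vertex 0.396 1.095 -2.998
vertex -0.279 2.34 -2.345
vertex -1.209 0.498 -3.519
endloop
endfacet
facet normal -0.433 0.799 0.419
outer loop
vertex -1.884 1.743 -2.865
vertex -0.279 2.34 -2.345
vertex -1.736 2.545 -4.242
endloop
endfacet
facet normal 0.092 0.502 -0.860
outer loop
vertex -0.131 3.142 -3.721
vertex 0.544 1.897 -4.375
vertex -1.736 2.545 -4.242
endloop
endfacet
facet normal -0.433 0.798 0.419
outer loop
vertex -1.736 2.545 -4.242
vertex -0.279 2.34 -2.345
vertex -0.131 3.142 -3.721
endloop
endfacet
facet normal 0.897 0.334 0.291
outer loop
vertex -0.131 3.142 -3.721
vertex 0.396 1.095 -2.998
vertex 0.544 1.897 -4.375
endloop
endfacet
facet normal 0.897 0.334 0.291
outer loop
vertex -0.279 2.34 -2.345
vertex 0.396 1.095 -2.998
vertex -0.131 3.142 -3.721
endloop
endfacet
facet normal -0.716 -0.143 0.683
outer loop
vertex -1.98 -4.804 -2.754
vertex -1.841 -4.045 -2.449
vertex -3.159 -4.148 -3.853
endloop
endfacet
facet normal -0.167 -0.915 -0.367
outer loop
vertex -1.799 -3.875 -5.151
vertex -1.98 -4.804 -2.754
vertex -3.159 -4.148 -3.853
endloop
endfacet
facet normal -0.716 -0.144 0.683
outer loop
vertex -3.159 -4.148 -3.853
vertex -1.841 -4.045 -2.449
vertex -3.021 -3.389 -3.548
endloop
endfacet
facet normal -0.678 0.377 -0.631
outer loop
vertex -3.021 -3.389 -3.548
vertex -1.799 -3.875 -5.151
vertex -3.159 -4.148 -3.853
endloop
endfacet
facet normal 0.678 -0.378 0.631
outer loop
vertex -1.98 -4.804 -2.754
vertex -0.481 -3.772 -3.747
vertex -1.841 -4.045 -2.449
endloop
endfacet
facet normal -0.167 -0.915 -0.367
outer loop
vertex -0.619 -4.531 -4.052
vertex -1.98 -4.804 -2.754
vertex -1.799 -3.875 -5.151
endloop
endfacet
facet normal 0.678 -0.377 0.631
outer loop
vertex -0.619 -4.531 -4.052
vertex -0.481 -3.772 -3.747
vertex -1.98 -4.804 -2.754
endloop
endfacet
facet normal 0.167 0.915 0.367
outer loop
vertex -1.841 -4.045 -2.449
vertex -0.481 -3.772 -3.747
vertex -3.021 -3.389 -3.548
endloop
endfacet
facet normal -0.678 0.378 -0.631
outer loop
vertex -1.66 -3.116 -4.846
vertex -1.799 -3.875 -5.151
vertex -3.021 -3.389 -3.548
endloop
endfacet
facet normal 0.167 0.915 0.367
outer loop
vertex -3.021 -3.389 -3.548
vertex -0.481 -3.772 -3.747
vertex -1.66 -3.116 -4.846
endloop
endfacet
facet normal 0.716 0.143 -0.683
outer loop
vertex -1.66 -3.116 -4.846
vertex -0.619 -4.531 -4.052
vertex -1.799 -3.875 -5.151
endloop
endfacet
facet normal 0.716 0.144 -0.683
outer loop
vertex -0.481 -3.772 -3.747
vertex -0.619 -4.531 -4.052
vertex -1.66 -3.116 -4.846
endloop
endfacet
facet normal 0.640 -0.202 -0.741
outer loop
vertex -0.463 -2.574 3.33
vertex -1.148 -2.406 2.693
vertex -0.586 -1.697 2.985
endloop
endfacet
facet normal 0.464 0.380 0.800
outer loop
vertex -0.463 -2.574 3.33
vertex -0.586 -1.697 2.985
vertex -2.452 -1.994 4.207
endloop
endfacet
facet normal 0.640 -0.201 -0.742
outer loop
vertex -0.586 -1.697 2.985
vertex -1.148 -2.406 2.693
vertex -1.271 -1.529 2.349
endloop
endfacet
facet normal 0.008 0.969 0.247
outer loop
vertex -0.586 -1.697 2.985
vertex -1.271 -1.529 2.349
vertex -2.452 -1.994 4.207
endloop
endfacet
facet normal 0.639 -0.201 -0.742
outer loop
vertex -1.271 -1.529 2.349
vertex -1.148 -2.406 2.693
vertex -1.833 -2.237 2.057
endloop
endfacet
facet normal -0.695 0.665 -0.275
outer loop
vertex -1.271 -1.529 2.349
vertex -1.833 -2.237 2.057
vertex -2.452 -1.994 4.207
endloop
endfacet
facet normal 0.640 -0.201 -0.742
outer loop
vertex -1.833 -2.237 2.057
vertex -1.148 -2.406 2.693
vertex -1.709 -3.114 2.401
endloop
endfacet
facet normal -0.942 -0.229 -0.245
outer loop
vertex -1.833 -2.237 2.057
vertex -1.709 -3.114 2.401
vertex -2.452 -1.994 4.207
endloop
endfacet
facet normal 0.640 -0.201 -0.741
outer loop
vertex -1.709 -3.114 2.401
vertex -1.148 -2.406 2.693
vertex -1.024 -3.282 3.038
endloop
endfacet
facet normal -0.486 -0.818 0.307
outer loop
vertex -1.709 -3.114 2.401
vertex -1.024 -3.282 3.038
vertex -2.452 -1.994 4.207
endloop
endfacet
facet normal 0.640 -0.201 -0.741
outer loop
vertex -1.024 -3.282 3.038
vertex -1.148 -2.406 2.693
vertex -0.463 -2.574 3.33
endloop
endfacet
facet normal 0.216 -0.514 0.830
outer loop
vertex -1.024 -3.282 3.038
vertex -0.463 -2.574 3.33
vertex -2.452 -1.994 4.207
endloop
endfacet

endsolid


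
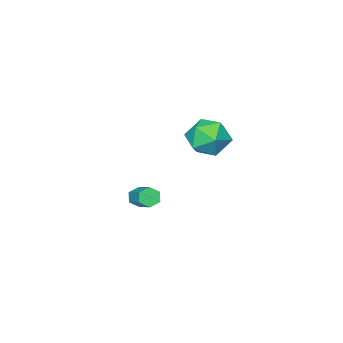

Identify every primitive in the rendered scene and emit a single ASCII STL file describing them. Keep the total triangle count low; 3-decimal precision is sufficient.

solid 
facet normal 0.028 0.985 -0.168
outer loop
vertex 3.533 1.547 1.775
vertex 2.598 1.707 2.558
vertex 3.758 1.744 2.968
endloop
endfacet
facet normal 0.676 0.696 -0.242
outer loop
vertex 3.533 1.547 1.775
vertex 3.758 1.744 2.968
vertex 4.406 0.9 2.351
endloop
endfacet
facet normal 0.636 0.193 -0.747
outer loop
vertex 3.533 1.547 1.775
vertex 4.406 0.9 2.351
vertex 3.647 0.341 1.561
endloop
endfacet
facet normal -0.036 0.171 -0.985
outer loop
vertex 3.533 1.547 1.775
vertex 3.647 0.341 1.561
vertex 2.53 0.84 1.689
endloop
endfacet
facet normal -0.412 0.661 -0.627
outer loop
vertex 3.533 1.547 1.775
vertex 2.53 0.84 1.689
vertex 2.598 1.707 2.558
endloop
endfacet
facet normal 0.847 0.377 0.374
outer loop
vertex 4.406 0.9 2.351
vertex 3.758 1.744 2.968
vertex 4.01 0.66 3.491
endloop
endfacet
facet normal -0.201 0.846 0.493
outer loop
vertex 3.758 1.744 2.968
vertex 2.598 1.707 2.558
vertex 2.893 1.159 3.619
endloop
endfacet
facet normal -0.913 0.322 -0.250
outer loop
vertex 2.598 1.707 2.558
vertex 2.53 0.84 1.689
vertex 2.134 0.6 2.829
endloop
endfacet
facet normal -0.305 -0.470 -0.828
outer loop
vertex 2.53 0.84 1.689
vertex 3.647 0.341 1.561
vertex 2.782 -0.244 2.212
endloop
endfacet
facet normal 0.783 -0.437 -0.443
outer loop
vertex 3.647 0.341 1.561
vertex 4.406 0.9 2.351
vertex 3.942 -0.207 2.622
endloop
endfacet
facet normal 0.036 -0.171 0.985
outer loop
vertex 3.007 -0.047 3.405
vertex 4.01 0.66 3.491
vertex 2.893 1.159 3.619
endloop
endfacet
facet normal -0.636 -0.193 0.747
outer loop
vertex 3.007 -0.047 3.405
vertex 2.893 1.159 3.619
vertex 2.134 0.6 2.829
endloop
endfacet
facet normal -0.676 -0.696 0.242
outer loop
vertex 3.007 -0.047 3.405
vertex 2.134 0.6 2.829
vertex 2.782 -0.244 2.212
endloop
endfacet
facet normal -0.028 -0.985 0.168
outer loop
vertex 3.007 -0.047 3.405
vertex 2.782 -0.244 2.212
vertex 3.942 -0.207 2.622
endloop
endfacet
facet normal 0.412 -0.661 0.627
outer loop
vertex 3.007 -0.047 3.405
vertex 3.942 -0.207 2.622
vertex 4.01 0.66 3.491
endloop
endfacet
facet normal 0.305 0.470 0.828
outer loop
vertex 2.893 1.159 3.619
vertex 4.01 0.66 3.491
vertex 3.758 1.744 2.968
endloop
endfacet
facet normal -0.783 0.437 0.443
outer loop
vertex 2.134 0.6 2.829
vertex 2.893 1.159 3.619
vertex 2.598 1.707 2.558
endloop
endfacet
facet normal -0.847 -0.377 -0.374
outer loop
vertex 2.782 -0.244 2.212
vertex 2.134 0.6 2.829
vertex 2.53 0.84 1.689
endloop
endfacet
facet normal 0.201 -0.846 -0.493
outer loop
vertex 3.942 -0.207 2.622
vertex 2.782 -0.244 2.212
vertex 3.647 0.341 1.561
endloop
endfacet
facet normal 0.913 -0.322 0.250
outer loop
vertex 4.01 0.66 3.491
vertex 3.942 -0.207 2.622
vertex 4.406 0.9 2.351
endloop
endfacet
facet normal -0.319 -0.807 -0.497
outer loop
vertex 3.528 -4.805 -3.67
vertex 3.147 -4.448 -4.005
vertex 3.725 -4.555 -4.202
endloop
endfacet
facet normal 0.893 -0.432 0.127
outer loop
vertex 3.528 -4.805 -3.67
vertex 3.725 -4.555 -4.202
vertex 4.113 -3.329 -2.76
endloop
endfacet
facet normal 0.892 -0.434 0.129
outer loop
vertex 4.113 -3.329 -2.76
vertex 3.725 -4.555 -4.202
vertex 4.311 -3.08 -3.293
endloop
endfacet
facet normal 0.321 0.807 0.496
outer loop
vertex 4.113 -3.329 -2.76
vertex 4.311 -3.08 -3.293
vertex 3.733 -2.972 -3.095
endloop
endfacet
facet normal -0.319 -0.807 -0.497
outer loop
vertex 3.725 -4.555 -4.202
vertex 3.147 -4.448 -4.005
vertex 3.344 -4.198 -4.537
endloop
endfacet
facet normal 0.722 0.132 -0.680
outer loop
vertex 3.725 -4.555 -4.202
vertex 3.344 -4.198 -4.537
vertex 4.311 -3.08 -3.293
endloop
endfacet
facet normal 0.721 0.133 -0.680
outer loop
vertex 4.311 -3.08 -3.293
vertex 3.344 -4.198 -4.537
vertex 3.93 -2.722 -3.627
endloop
endfacet
facet normal 0.321 0.806 0.498
outer loop
vertex 4.311 -3.08 -3.293
vertex 3.93 -2.722 -3.627
vertex 3.733 -2.972 -3.095
endloop
endfacet
facet normal -0.319 -0.807 -0.497
outer loop
vertex 3.344 -4.198 -4.537
vertex 3.147 -4.448 -4.005
vertex 2.767 -4.091 -4.34
endloop
endfacet
facet normal -0.171 0.565 -0.807
outer loop
vertex 3.344 -4.198 -4.537
vertex 2.767 -4.091 -4.34
vertex 3.93 -2.722 -3.627
endloop
endfacet
facet normal -0.170 0.565 -0.807
outer loop
vertex 3.93 -2.722 -3.627
vertex 2.767 -4.091 -4.34
vertex 3.352 -2.615 -3.43
endloop
endfacet
facet normal 0.319 0.807 0.497
outer loop
vertex 3.93 -2.722 -3.627
vertex 3.352 -2.615 -3.43
vertex 3.733 -2.972 -3.095
endloop
endfacet
facet normal -0.321 -0.807 -0.496
outer loop
vertex 2.767 -4.091 -4.34
vertex 3.147 -4.448 -4.005
vertex 2.569 -4.34 -3.807
endloop
endfacet
facet normal -0.892 0.433 -0.129
outer loop
vertex 2.767 -4.091 -4.34
vertex 2.569 -4.34 -3.807
vertex 3.352 -2.615 -3.43
endloop
endfacet
facet normal -0.892 0.433 -0.127
outer loop
vertex 3.352 -2.615 -3.43
vertex 2.569 -4.34 -3.807
vertex 3.155 -2.865 -2.898
endloop
endfacet
facet normal 0.319 0.807 0.497
outer loop
vertex 3.352 -2.615 -3.43
vertex 3.155 -2.865 -2.898
vertex 3.733 -2.972 -3.095
endloop
endfacet
facet normal -0.321 -0.806 -0.498
outer loop
vertex 2.569 -4.34 -3.807
vertex 3.147 -4.448 -4.005
vertex 2.95 -4.698 -3.473
endloop
endfacet
facet normal -0.721 -0.133 0.680
outer loop
vertex 2.569 -4.34 -3.807
vertex 2.95 -4.698 -3.473
vertex 3.155 -2.865 -2.898
endloop
endfacet
facet normal -0.722 -0.132 0.680
outer loop
vertex 3.155 -2.865 -2.898
vertex 2.95 -4.698 -3.473
vertex 3.536 -3.222 -2.563
endloop
endfacet
facet normal 0.319 0.807 0.497
outer loop
vertex 3.155 -2.865 -2.898
vertex 3.536 -3.222 -2.563
vertex 3.733 -2.972 -3.095
endloop
endfacet
facet normal -0.319 -0.807 -0.497
outer loop
vertex 2.95 -4.698 -3.473
vertex 3.147 -4.448 -4.005
vertex 3.528 -4.805 -3.67
endloop
endfacet
facet normal 0.170 -0.565 0.807
outer loop
vertex 2.95 -4.698 -3.473
vertex 3.528 -4.805 -3.67
vertex 3.536 -3.222 -2.563
endloop
endfacet
facet normal 0.171 -0.565 0.807
outer loop
vertex 3.536 -3.222 -2.563
vertex 3.528 -4.805 -3.67
vertex 4.113 -3.329 -2.76
endloop
endfacet
facet normal 0.319 0.807 0.497
outer loop
vertex 3.536 -3.222 -2.563
vertex 4.113 -3.329 -2.76
vertex 3.733 -2.972 -3.095
endloop
endfacet

endsolid


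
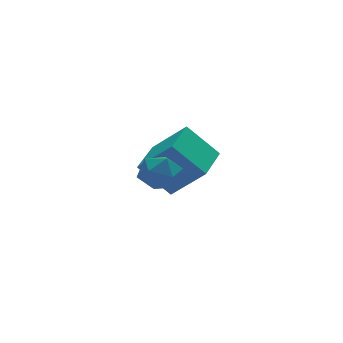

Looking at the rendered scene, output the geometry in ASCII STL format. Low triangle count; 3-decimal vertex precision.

solid 
facet normal -0.646 -0.761 -0.066
outer loop
vertex 0.263 1.27 2.586
vertex -0.489 1.996 1.567
vertex 1.047 0.69 1.595
endloop
endfacet
facet normal 0.515 -0.497 0.698
outer loop
vertex 2.009 1.824 1.693
vertex 0.263 1.27 2.586
vertex 1.047 0.69 1.595
endloop
endfacet
facet normal -0.646 -0.761 -0.066
outer loop
vertex 1.047 0.69 1.595
vertex -0.489 1.996 1.567
vertex 0.295 1.417 0.576
endloop
endfacet
facet normal 0.564 -0.417 -0.713
outer loop
vertex 0.295 1.417 0.576
vertex 2.009 1.824 1.693
vertex 1.047 0.69 1.595
endloop
endfacet
facet normal -0.564 0.417 0.713
outer loop
vertex 0.263 1.27 2.586
vertex 0.473 3.13 1.665
vertex -0.489 1.996 1.567
endloop
endfacet
facet normal 0.515 -0.498 0.698
outer loop
vertex 1.225 2.403 2.684
vertex 0.263 1.27 2.586
vertex 2.009 1.824 1.693
endloop
endfacet
facet normal -0.564 0.417 0.713
outer loop
vertex 1.225 2.403 2.684
vertex 0.473 3.13 1.665
vertex 0.263 1.27 2.586
endloop
endfacet
facet normal -0.515 0.497 -0.698
outer loop
vertex -0.489 1.996 1.567
vertex 0.473 3.13 1.665
vertex 0.295 1.417 0.576
endloop
endfacet
facet normal 0.564 -0.417 -0.713
outer loop
vertex 1.257 2.55 0.674
vertex 2.009 1.824 1.693
vertex 0.295 1.417 0.576
endloop
endfacet
facet normal -0.515 0.497 -0.698
outer loop
vertex 0.295 1.417 0.576
vertex 0.473 3.13 1.665
vertex 1.257 2.55 0.674
endloop
endfacet
facet normal 0.645 0.761 0.066
outer loop
vertex 1.257 2.55 0.674
vertex 1.225 2.403 2.684
vertex 2.009 1.824 1.693
endloop
endfacet
facet normal 0.646 0.761 0.066
outer loop
vertex 0.473 3.13 1.665
vertex 1.225 2.403 2.684
vertex 1.257 2.55 0.674
endloop
endfacet
facet normal -0.893 0.122 0.433
outer loop
vertex -1.644 -0.738 2.712
vertex -1.5 -1.219 3.144
vertex -1.346 -0.59 3.285
endloop
endfacet
facet normal -0.660 0.735 0.153
outer loop
vertex -1.644 -0.738 2.712
vertex -1.346 -0.59 3.285
vertex -1.15 -0.297 2.724
endloop
endfacet
facet normal -0.552 0.633 -0.543
outer loop
vertex -1.644 -0.738 2.712
vertex -1.15 -0.297 2.724
vertex -1.183 -0.744 2.237
endloop
endfacet
facet normal -0.717 -0.043 -0.696
outer loop
vertex -1.644 -0.738 2.712
vertex -1.183 -0.744 2.237
vertex -1.4 -1.314 2.496
endloop
endfacet
facet normal -0.929 -0.359 -0.091
outer loop
vertex -1.644 -0.738 2.712
vertex -1.4 -1.314 2.496
vertex -1.5 -1.219 3.144
endloop
endfacet
facet normal -0.031 0.890 0.454
outer loop
vertex -1.15 -0.297 2.724
vertex -1.346 -0.59 3.285
vertex -0.7 -0.506 3.164
endloop
endfacet
facet normal -0.409 -0.103 0.907
outer loop
vertex -1.346 -0.59 3.285
vertex -1.5 -1.219 3.144
vertex -0.917 -1.076 3.423
endloop
endfacet
facet normal -0.466 -0.883 0.057
outer loop
vertex -1.5 -1.219 3.144
vertex -1.4 -1.314 2.496
vertex -0.95 -1.523 2.936
endloop
endfacet
facet normal -0.124 -0.371 -0.920
outer loop
vertex -1.4 -1.314 2.496
vertex -1.183 -0.744 2.237
vertex -0.754 -1.23 2.375
endloop
endfacet
facet normal 0.145 0.724 -0.674
outer loop
vertex -1.183 -0.744 2.237
vertex -1.15 -0.297 2.724
vertex -0.6 -0.601 2.516
endloop
endfacet
facet normal 0.717 0.043 0.696
outer loop
vertex -0.456 -1.082 2.948
vertex -0.7 -0.506 3.164
vertex -0.917 -1.076 3.423
endloop
endfacet
facet normal 0.552 -0.633 0.543
outer loop
vertex -0.456 -1.082 2.948
vertex -0.917 -1.076 3.423
vertex -0.95 -1.523 2.936
endloop
endfacet
facet normal 0.660 -0.735 -0.153
outer loop
vertex -0.456 -1.082 2.948
vertex -0.95 -1.523 2.936
vertex -0.754 -1.23 2.375
endloop
endfacet
facet normal 0.893 -0.122 -0.433
outer loop
vertex -0.456 -1.082 2.948
vertex -0.754 -1.23 2.375
vertex -0.6 -0.601 2.516
endloop
endfacet
facet normal 0.929 0.359 0.091
outer loop
vertex -0.456 -1.082 2.948
vertex -0.6 -0.601 2.516
vertex -0.7 -0.506 3.164
endloop
endfacet
facet normal 0.124 0.371 0.920
outer loop
vertex -0.917 -1.076 3.423
vertex -0.7 -0.506 3.164
vertex -1.346 -0.59 3.285
endloop
endfacet
facet normal -0.145 -0.724 0.674
outer loop
vertex -0.95 -1.523 2.936
vertex -0.917 -1.076 3.423
vertex -1.5 -1.219 3.144
endloop
endfacet
facet normal 0.031 -0.890 -0.454
outer loop
vertex -0.754 -1.23 2.375
vertex -0.95 -1.523 2.936
vertex -1.4 -1.314 2.496
endloop
endfacet
facet normal 0.409 0.103 -0.907
outer loop
vertex -0.6 -0.601 2.516
vertex -0.754 -1.23 2.375
vertex -1.183 -0.744 2.237
endloop
endfacet
facet normal 0.466 0.883 -0.057
outer loop
vertex -0.7 -0.506 3.164
vertex -0.6 -0.601 2.516
vertex -1.15 -0.297 2.724
endloop
endfacet

endsolid


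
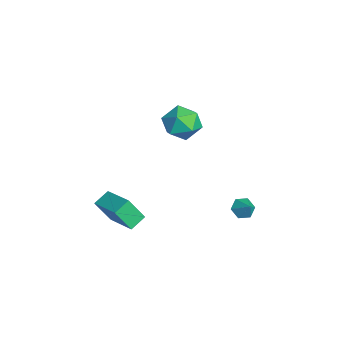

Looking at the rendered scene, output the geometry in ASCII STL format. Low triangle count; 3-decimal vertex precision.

solid 
facet normal -0.144 0.959 0.243
outer loop
vertex -1.268 1.185 3.022
vertex -2.298 0.899 3.542
vertex -1.291 0.89 4.172
endloop
endfacet
facet normal 0.553 0.804 0.217
outer loop
vertex -1.268 1.185 3.022
vertex -1.291 0.89 4.172
vertex -0.422 0.482 3.471
endloop
endfacet
facet normal 0.701 0.564 -0.438
outer loop
vertex -1.268 1.185 3.022
vertex -0.422 0.482 3.471
vertex -0.892 0.24 2.407
endloop
endfacet
facet normal 0.096 0.569 -0.816
outer loop
vertex -1.268 1.185 3.022
vertex -0.892 0.24 2.407
vertex -2.051 0.498 2.451
endloop
endfacet
facet normal -0.426 0.814 -0.396
outer loop
vertex -1.268 1.185 3.022
vertex -2.051 0.498 2.451
vertex -2.298 0.899 3.542
endloop
endfacet
facet normal 0.679 0.276 0.680
outer loop
vertex -0.422 0.482 3.471
vertex -1.291 0.89 4.172
vertex -0.929 -0.238 4.269
endloop
endfacet
facet normal -0.447 0.527 0.723
outer loop
vertex -1.291 0.89 4.172
vertex -2.298 0.899 3.542
vertex -2.088 0.02 4.313
endloop
endfacet
facet normal -0.904 0.291 -0.312
outer loop
vertex -2.298 0.899 3.542
vertex -2.051 0.498 2.451
vertex -2.558 -0.222 3.249
endloop
endfacet
facet normal -0.061 -0.105 -0.993
outer loop
vertex -2.051 0.498 2.451
vertex -0.892 0.24 2.407
vertex -1.689 -0.63 2.548
endloop
endfacet
facet normal 0.918 -0.114 -0.380
outer loop
vertex -0.892 0.24 2.407
vertex -0.422 0.482 3.471
vertex -0.682 -0.639 3.178
endloop
endfacet
facet normal -0.096 -0.569 0.816
outer loop
vertex -1.712 -0.925 3.698
vertex -0.929 -0.238 4.269
vertex -2.088 0.02 4.313
endloop
endfacet
facet normal -0.701 -0.564 0.438
outer loop
vertex -1.712 -0.925 3.698
vertex -2.088 0.02 4.313
vertex -2.558 -0.222 3.249
endloop
endfacet
facet normal -0.553 -0.804 -0.217
outer loop
vertex -1.712 -0.925 3.698
vertex -2.558 -0.222 3.249
vertex -1.689 -0.63 2.548
endloop
endfacet
facet normal 0.144 -0.959 -0.243
outer loop
vertex -1.712 -0.925 3.698
vertex -1.689 -0.63 2.548
vertex -0.682 -0.639 3.178
endloop
endfacet
facet normal 0.426 -0.814 0.396
outer loop
vertex -1.712 -0.925 3.698
vertex -0.682 -0.639 3.178
vertex -0.929 -0.238 4.269
endloop
endfacet
facet normal 0.061 0.105 0.993
outer loop
vertex -2.088 0.02 4.313
vertex -0.929 -0.238 4.269
vertex -1.291 0.89 4.172
endloop
endfacet
facet normal -0.918 0.114 0.380
outer loop
vertex -2.558 -0.222 3.249
vertex -2.088 0.02 4.313
vertex -2.298 0.899 3.542
endloop
endfacet
facet normal -0.679 -0.276 -0.680
outer loop
vertex -1.689 -0.63 2.548
vertex -2.558 -0.222 3.249
vertex -2.051 0.498 2.451
endloop
endfacet
facet normal 0.447 -0.527 -0.723
outer loop
vertex -0.682 -0.639 3.178
vertex -1.689 -0.63 2.548
vertex -0.892 0.24 2.407
endloop
endfacet
facet normal 0.904 -0.291 0.312
outer loop
vertex -0.929 -0.238 4.269
vertex -0.682 -0.639 3.178
vertex -0.422 0.482 3.471
endloop
endfacet
facet normal -0.692 -0.222 -0.687
outer loop
vertex -0.663 3.066 -4.343
vertex -1.15 3.422 -3.968
vertex -0.767 3.758 -4.462
endloop
endfacet
facet normal 0.958 0.098 -0.270
outer loop
vertex -0.663 3.066 -4.343
vertex -0.767 3.758 -4.462
vertex -0.41 3.658 -3.232
endloop
endfacet
facet normal -0.692 -0.221 -0.687
outer loop
vertex -0.767 3.758 -4.462
vertex -1.15 3.422 -3.968
vertex -1.254 4.114 -4.086
endloop
endfacet
facet normal 0.542 0.836 -0.089
outer loop
vertex -0.767 3.758 -4.462
vertex -1.254 4.114 -4.086
vertex -0.41 3.658 -3.232
endloop
endfacet
facet normal -0.692 -0.221 -0.687
outer loop
vertex -1.254 4.114 -4.086
vertex -1.15 3.422 -3.968
vertex -1.637 3.777 -3.592
endloop
endfacet
facet normal -0.071 0.849 0.524
outer loop
vertex -1.254 4.114 -4.086
vertex -1.637 3.777 -3.592
vertex -0.41 3.658 -3.232
endloop
endfacet
facet normal -0.692 -0.221 -0.687
outer loop
vertex -1.637 3.777 -3.592
vertex -1.15 3.422 -3.968
vertex -1.533 3.085 -3.474
endloop
endfacet
facet normal -0.268 0.123 0.955
outer loop
vertex -1.637 3.777 -3.592
vertex -1.533 3.085 -3.474
vertex -0.41 3.658 -3.232
endloop
endfacet
facet normal -0.692 -0.221 -0.687
outer loop
vertex -1.533 3.085 -3.474
vertex -1.15 3.422 -3.968
vertex -1.047 2.729 -3.849
endloop
endfacet
facet normal 0.147 -0.615 0.775
outer loop
vertex -1.533 3.085 -3.474
vertex -1.047 2.729 -3.849
vertex -0.41 3.658 -3.232
endloop
endfacet
facet normal -0.691 -0.221 -0.688
outer loop
vertex -1.047 2.729 -3.849
vertex -1.15 3.422 -3.968
vertex -0.663 3.066 -4.343
endloop
endfacet
facet normal 0.760 -0.629 0.162
outer loop
vertex -1.047 2.729 -3.849
vertex -0.663 3.066 -4.343
vertex -0.41 3.658 -3.232
endloop
endfacet
facet normal -0.500 0.759 0.417
outer loop
vertex -2.595 -3.702 -2.672
vertex -0.781 -2.851 -2.044
vertex -2.499 -2.85 -4.105
endloop
endfacet
facet normal -0.864 -0.405 -0.299
outer loop
vertex -1.959 -3.669 -4.556
vertex -2.595 -3.702 -2.672
vertex -2.499 -2.85 -4.105
endloop
endfacet
facet normal -0.500 0.759 0.417
outer loop
vertex -2.499 -2.85 -4.105
vertex -0.781 -2.851 -2.044
vertex -0.685 -1.999 -3.477
endloop
endfacet
facet normal 0.058 0.510 -0.858
outer loop
vertex -0.685 -1.999 -3.477
vertex -1.959 -3.669 -4.556
vertex -2.499 -2.85 -4.105
endloop
endfacet
facet normal -0.058 -0.510 0.858
outer loop
vertex -2.595 -3.702 -2.672
vertex -0.241 -3.67 -2.495
vertex -0.781 -2.851 -2.044
endloop
endfacet
facet normal -0.864 -0.405 -0.299
outer loop
vertex -2.055 -4.521 -3.123
vertex -2.595 -3.702 -2.672
vertex -1.959 -3.669 -4.556
endloop
endfacet
facet normal -0.058 -0.510 0.858
outer loop
vertex -2.055 -4.521 -3.123
vertex -0.241 -3.67 -2.495
vertex -2.595 -3.702 -2.672
endloop
endfacet
facet normal 0.864 0.405 0.299
outer loop
vertex -0.781 -2.851 -2.044
vertex -0.241 -3.67 -2.495
vertex -0.685 -1.999 -3.477
endloop
endfacet
facet normal 0.058 0.510 -0.858
outer loop
vertex -0.145 -2.818 -3.928
vertex -1.959 -3.669 -4.556
vertex -0.685 -1.999 -3.477
endloop
endfacet
facet normal 0.864 0.405 0.299
outer loop
vertex -0.685 -1.999 -3.477
vertex -0.241 -3.67 -2.495
vertex -0.145 -2.818 -3.928
endloop
endfacet
facet normal 0.500 -0.759 -0.417
outer loop
vertex -0.145 -2.818 -3.928
vertex -2.055 -4.521 -3.123
vertex -1.959 -3.669 -4.556
endloop
endfacet
facet normal 0.500 -0.759 -0.417
outer loop
vertex -0.241 -3.67 -2.495
vertex -2.055 -4.521 -3.123
vertex -0.145 -2.818 -3.928
endloop
endfacet

endsolid


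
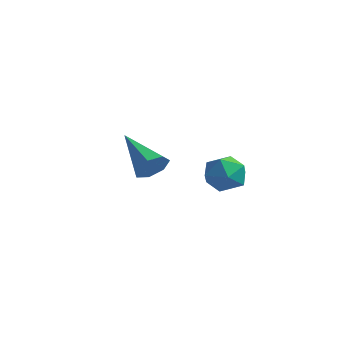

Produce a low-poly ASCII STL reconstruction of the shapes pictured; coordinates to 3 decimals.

solid 
facet normal 0.832 -0.312 -0.459
outer loop
vertex 0.134 -1.435 -1.23
vertex -0.237 -1.548 -1.825
vertex 0.099 -0.958 -1.618
endloop
endfacet
facet normal 0.270 0.619 0.737
outer loop
vertex 0.134 -1.435 -1.23
vertex 0.099 -0.958 -1.618
vertex -1.883 -0.932 -0.915
endloop
endfacet
facet normal 0.832 -0.312 -0.459
outer loop
vertex 0.099 -0.958 -1.618
vertex -0.237 -1.548 -1.825
vertex -0.189 -0.925 -2.162
endloop
endfacet
facet normal 0.029 0.999 0.045
outer loop
vertex 0.099 -0.958 -1.618
vertex -0.189 -0.925 -2.162
vertex -1.883 -0.932 -0.915
endloop
endfacet
facet normal 0.832 -0.312 -0.459
outer loop
vertex -0.189 -0.925 -2.162
vertex -0.237 -1.548 -1.825
vertex -0.513 -1.361 -2.452
endloop
endfacet
facet normal -0.426 0.699 -0.575
outer loop
vertex -0.189 -0.925 -2.162
vertex -0.513 -1.361 -2.452
vertex -1.883 -0.932 -0.915
endloop
endfacet
facet normal 0.832 -0.312 -0.459
outer loop
vertex -0.513 -1.361 -2.452
vertex -0.237 -1.548 -1.825
vertex -0.629 -1.938 -2.27
endloop
endfacet
facet normal -0.753 -0.055 -0.656
outer loop
vertex -0.513 -1.361 -2.452
vertex -0.629 -1.938 -2.27
vertex -1.883 -0.932 -0.915
endloop
endfacet
facet normal 0.832 -0.310 -0.461
outer loop
vertex -0.629 -1.938 -2.27
vertex -0.237 -1.548 -1.825
vertex -0.449 -2.222 -1.754
endloop
endfacet
facet normal -0.706 -0.695 -0.137
outer loop
vertex -0.629 -1.938 -2.27
vertex -0.449 -2.222 -1.754
vertex -1.883 -0.932 -0.915
endloop
endfacet
facet normal 0.832 -0.310 -0.459
outer loop
vertex -0.449 -2.222 -1.754
vertex -0.237 -1.548 -1.825
vertex -0.11 -1.998 -1.291
endloop
endfacet
facet normal -0.319 -0.740 0.592
outer loop
vertex -0.449 -2.222 -1.754
vertex -0.11 -1.998 -1.291
vertex -1.883 -0.932 -0.915
endloop
endfacet
facet normal 0.832 -0.311 -0.460
outer loop
vertex -0.11 -1.998 -1.291
vertex -0.237 -1.548 -1.825
vertex 0.134 -1.435 -1.23
endloop
endfacet
facet normal 0.114 -0.156 0.981
outer loop
vertex -0.11 -1.998 -1.291
vertex 0.134 -1.435 -1.23
vertex -1.883 -0.932 -0.915
endloop
endfacet
facet normal 0.218 0.262 0.940
outer loop
vertex 2.956 -1.47 -0.436
vertex 3.069 -2.289 -0.234
vertex 3.726 -1.826 -0.515
endloop
endfacet
facet normal 0.408 0.775 0.483
outer loop
vertex 2.956 -1.47 -0.436
vertex 3.726 -1.826 -0.515
vertex 3.437 -1.298 -1.118
endloop
endfacet
facet normal -0.175 0.977 0.123
outer loop
vertex 2.956 -1.47 -0.436
vertex 3.437 -1.298 -1.118
vertex 2.601 -1.436 -1.209
endloop
endfacet
facet normal -0.724 0.589 0.359
outer loop
vertex 2.956 -1.47 -0.436
vertex 2.601 -1.436 -1.209
vertex 2.374 -2.048 -0.662
endloop
endfacet
facet normal -0.481 0.147 0.864
outer loop
vertex 2.956 -1.47 -0.436
vertex 2.374 -2.048 -0.662
vertex 3.069 -2.289 -0.234
endloop
endfacet
facet normal 0.870 0.493 0.015
outer loop
vertex 3.437 -1.298 -1.118
vertex 3.726 -1.826 -0.515
vertex 3.846 -2.012 -1.338
endloop
endfacet
facet normal 0.561 -0.337 0.756
outer loop
vertex 3.726 -1.826 -0.515
vertex 3.069 -2.289 -0.234
vertex 3.619 -2.624 -0.791
endloop
endfacet
facet normal -0.571 -0.522 0.633
outer loop
vertex 3.069 -2.289 -0.234
vertex 2.374 -2.048 -0.662
vertex 2.783 -2.762 -0.882
endloop
endfacet
facet normal -0.964 0.193 -0.184
outer loop
vertex 2.374 -2.048 -0.662
vertex 2.601 -1.436 -1.209
vertex 2.494 -2.234 -1.485
endloop
endfacet
facet normal -0.074 0.821 -0.567
outer loop
vertex 2.601 -1.436 -1.209
vertex 3.437 -1.298 -1.118
vertex 3.151 -1.771 -1.766
endloop
endfacet
facet normal 0.724 -0.589 -0.359
outer loop
vertex 3.264 -2.59 -1.564
vertex 3.846 -2.012 -1.338
vertex 3.619 -2.624 -0.791
endloop
endfacet
facet normal 0.175 -0.977 -0.123
outer loop
vertex 3.264 -2.59 -1.564
vertex 3.619 -2.624 -0.791
vertex 2.783 -2.762 -0.882
endloop
endfacet
facet normal -0.408 -0.775 -0.483
outer loop
vertex 3.264 -2.59 -1.564
vertex 2.783 -2.762 -0.882
vertex 2.494 -2.234 -1.485
endloop
endfacet
facet normal -0.218 -0.262 -0.940
outer loop
vertex 3.264 -2.59 -1.564
vertex 2.494 -2.234 -1.485
vertex 3.151 -1.771 -1.766
endloop
endfacet
facet normal 0.481 -0.147 -0.864
outer loop
vertex 3.264 -2.59 -1.564
vertex 3.151 -1.771 -1.766
vertex 3.846 -2.012 -1.338
endloop
endfacet
facet normal 0.964 -0.193 0.184
outer loop
vertex 3.619 -2.624 -0.791
vertex 3.846 -2.012 -1.338
vertex 3.726 -1.826 -0.515
endloop
endfacet
facet normal 0.074 -0.821 0.567
outer loop
vertex 2.783 -2.762 -0.882
vertex 3.619 -2.624 -0.791
vertex 3.069 -2.289 -0.234
endloop
endfacet
facet normal -0.870 -0.493 -0.015
outer loop
vertex 2.494 -2.234 -1.485
vertex 2.783 -2.762 -0.882
vertex 2.374 -2.048 -0.662
endloop
endfacet
facet normal -0.561 0.337 -0.756
outer loop
vertex 3.151 -1.771 -1.766
vertex 2.494 -2.234 -1.485
vertex 2.601 -1.436 -1.209
endloop
endfacet
facet normal 0.571 0.522 -0.633
outer loop
vertex 3.846 -2.012 -1.338
vertex 3.151 -1.771 -1.766
vertex 3.437 -1.298 -1.118
endloop
endfacet

endsolid
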